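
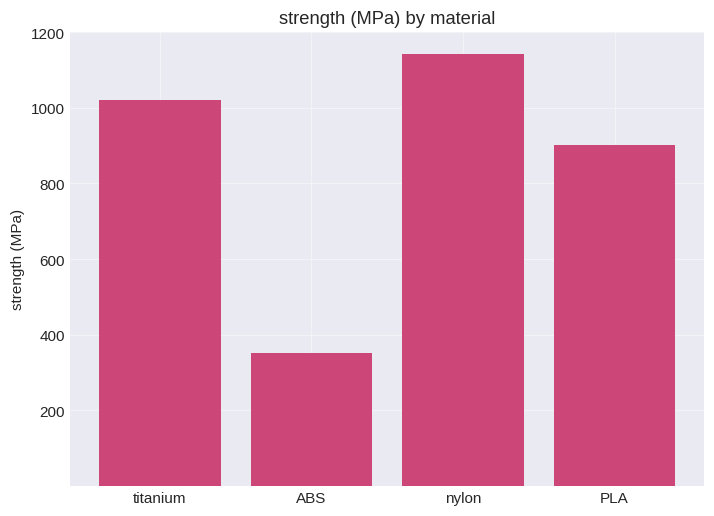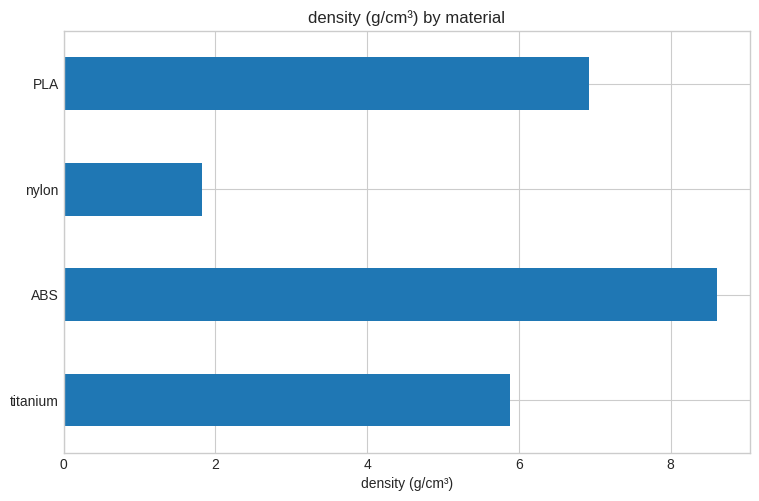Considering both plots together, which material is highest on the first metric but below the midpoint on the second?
nylon

Chart 2 median density (g/cm³) ≈ 6; below-median materials: titanium, nylon. Among those, nylon has the highest strength (MPa) (≈ 1200).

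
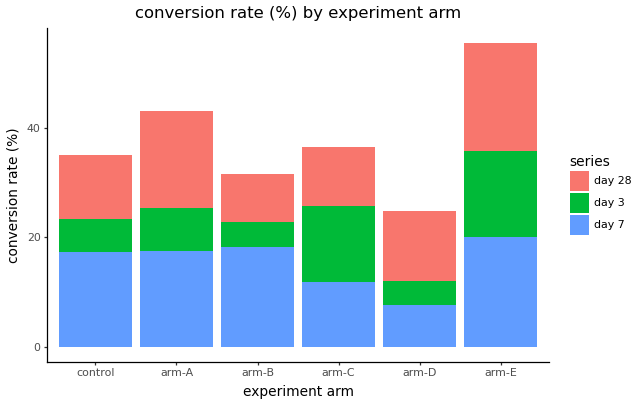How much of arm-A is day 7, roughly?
day 7 top ≈ 20, bottom ≈ 0; segment ≈ 20.

≈ 20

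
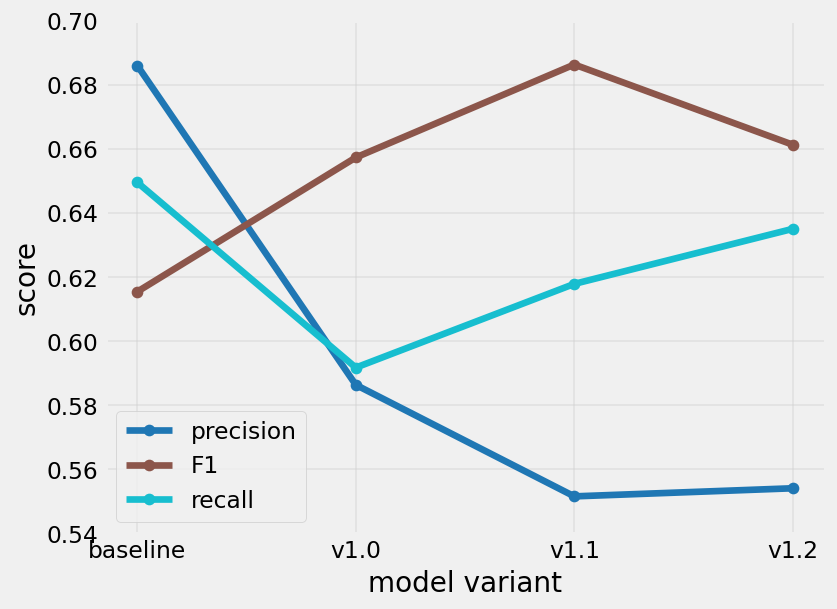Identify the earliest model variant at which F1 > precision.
v1.0

baseline: F1 ≈ 0.62 vs precision ≈ 0.68 (not yet); v1.0: F1 ≈ 0.66 vs precision ≈ 0.58 (first crossover).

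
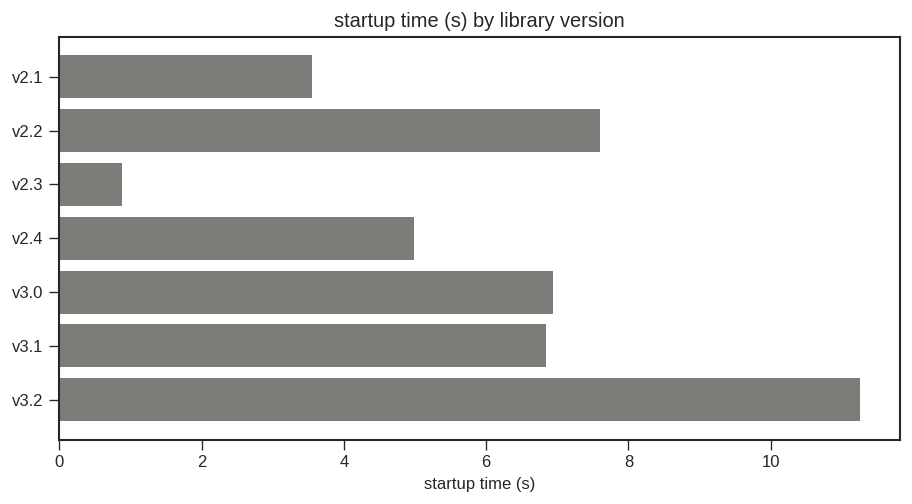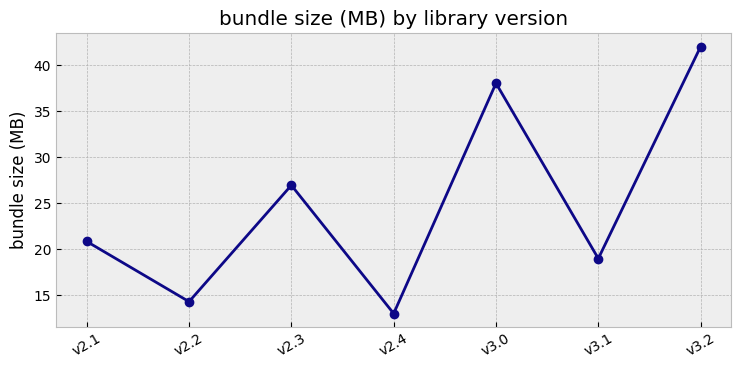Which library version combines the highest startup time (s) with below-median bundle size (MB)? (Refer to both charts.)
v2.2

Chart 2 median bundle size (MB) ≈ 20; below-median library versions: v2.2, v2.4, v3.1. Among those, v2.2 has the highest startup time (s) (≈ 8).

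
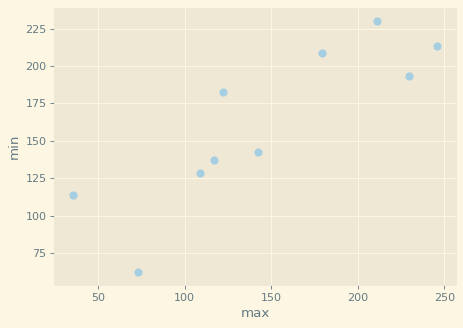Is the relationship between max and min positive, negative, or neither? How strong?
positive, strong

Points are positively correlated; strong (|r| ≈ 0.8).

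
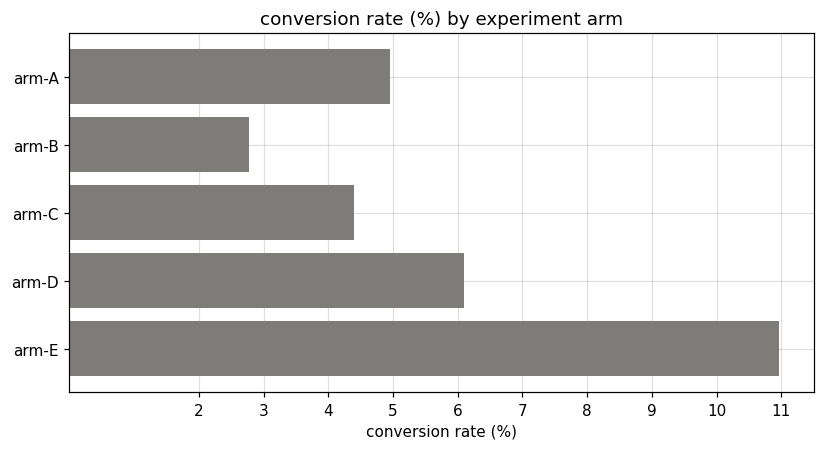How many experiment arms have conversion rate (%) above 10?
Above 10: arm-E.

1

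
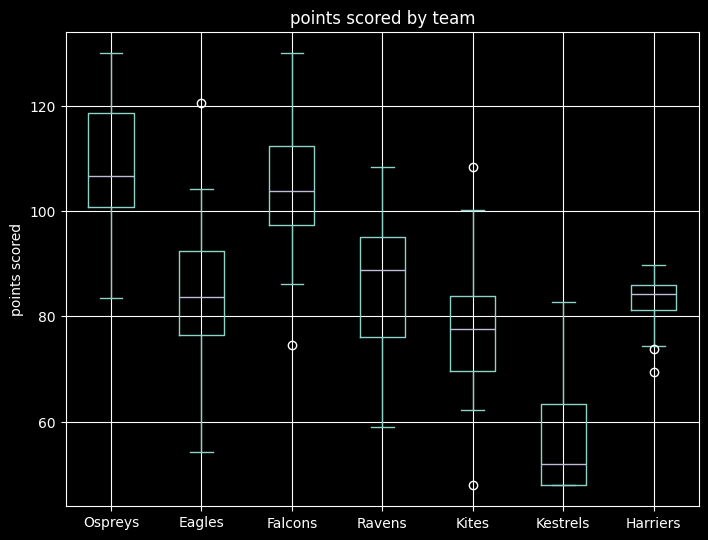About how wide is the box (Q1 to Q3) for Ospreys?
≈ 20

Q3 ≈ 120, Q1 ≈ 100; IQR ≈ 20.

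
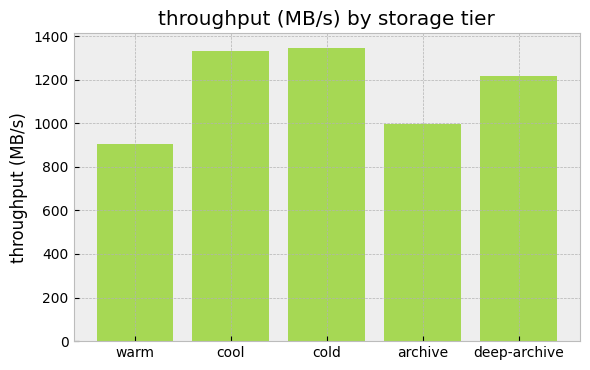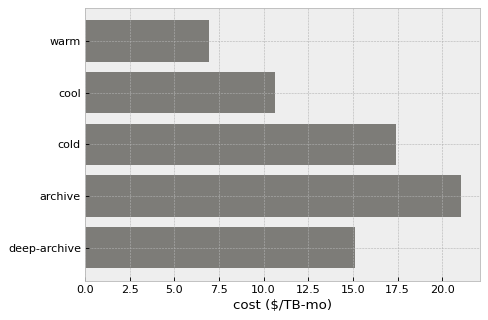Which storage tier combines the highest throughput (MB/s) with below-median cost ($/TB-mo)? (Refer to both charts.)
Chart 2 median cost ($/TB-mo) ≈ 16; below-median storage tiers: warm, cool. Among those, cool has the highest throughput (MB/s) (≈ 1400).

cool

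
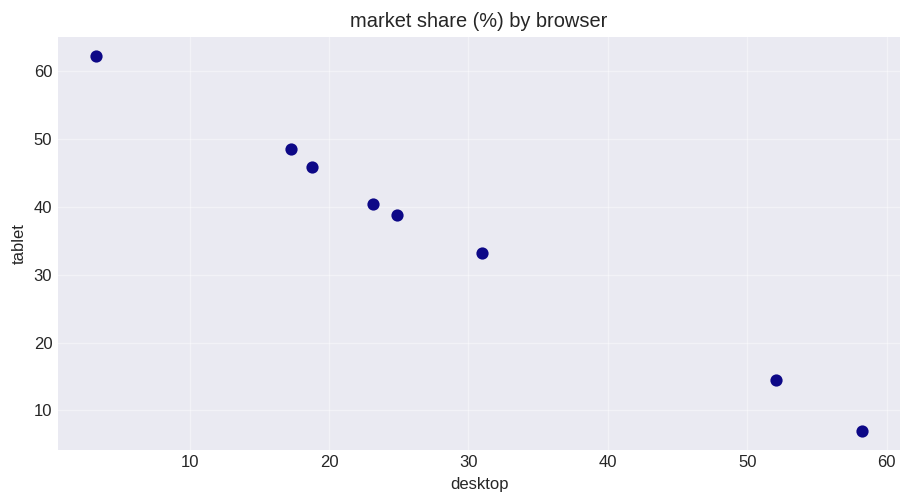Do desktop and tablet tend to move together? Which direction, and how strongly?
negative, strong

Points are negatively correlated; strong (|r| ≈ 1.0).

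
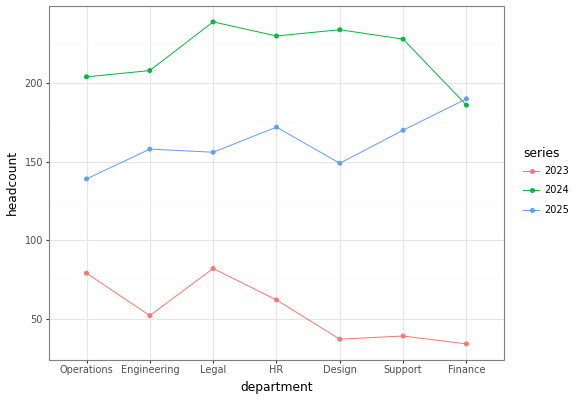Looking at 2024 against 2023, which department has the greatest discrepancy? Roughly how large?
Design, ≈ 200

Design: 2024 ≈ 240, 2023 ≈ 40 → gap ≈ 200. Next-largest (Support) is only ≈ 180.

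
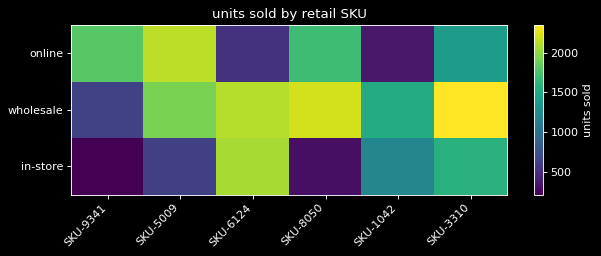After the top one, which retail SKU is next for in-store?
SKU-3310

Top 3 for in-store: SKU-6124 ≈ 2000, SKU-3310 ≈ 1600, SKU-1042 ≈ 1200.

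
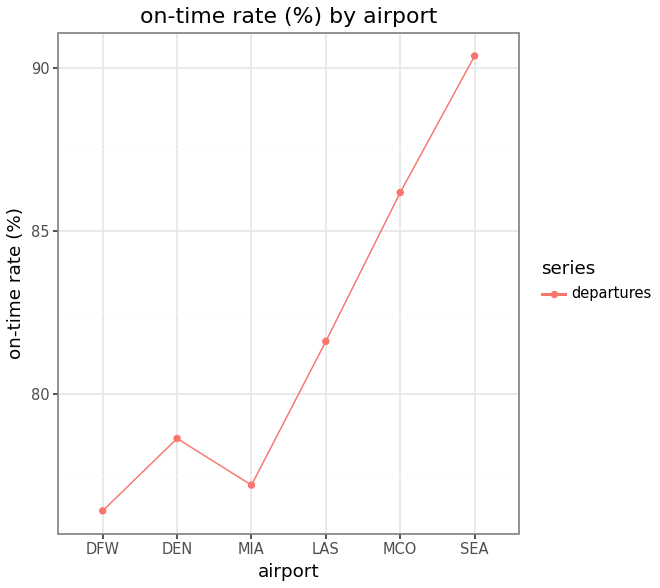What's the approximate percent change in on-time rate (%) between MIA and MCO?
MIA ≈ 78, MCO ≈ 86; (86 − 78) / 78 ≈ +10.3%.

≈ +10.3%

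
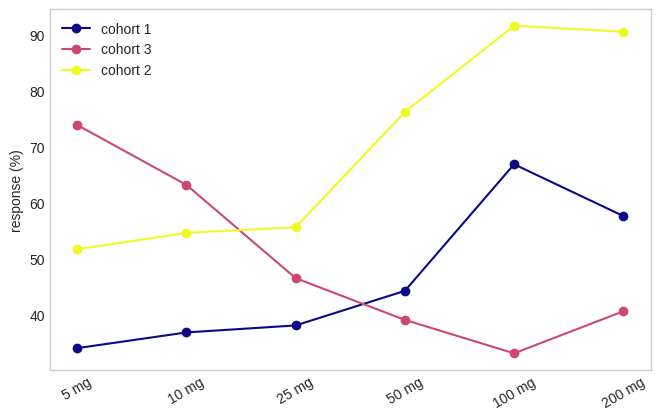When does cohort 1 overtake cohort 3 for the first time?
50 mg

25 mg: cohort 1 ≈ 40 vs cohort 3 ≈ 45 (not yet); 50 mg: cohort 1 ≈ 45 vs cohort 3 ≈ 40 (first crossover).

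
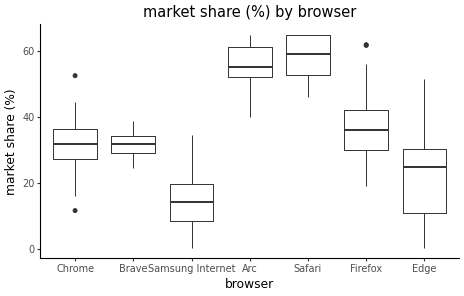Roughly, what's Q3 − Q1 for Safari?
Q3 ≈ 65, Q1 ≈ 55; IQR ≈ 10.

≈ 10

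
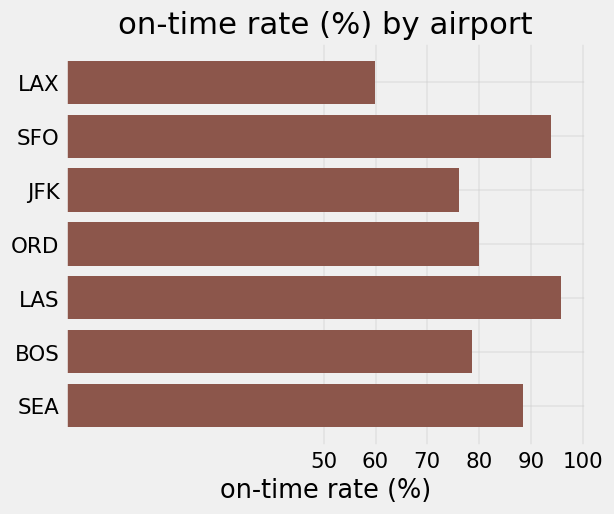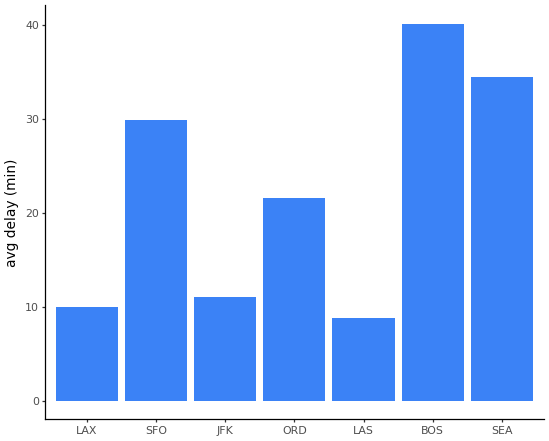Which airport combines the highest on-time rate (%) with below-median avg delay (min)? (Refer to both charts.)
Chart 2 median avg delay (min) ≈ 20; below-median airports: LAX, JFK, LAS. Among those, LAS has the highest on-time rate (%) (≈ 100).

LAS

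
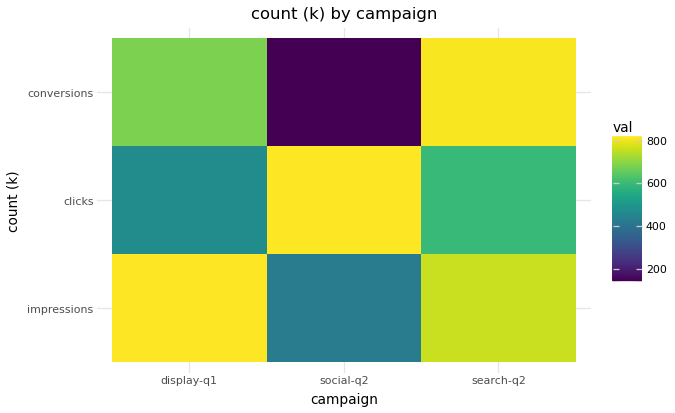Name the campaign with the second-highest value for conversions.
Top 3 for conversions: search-q2 ≈ 800, display-q1 ≈ 700, social-q2 ≈ 100.

display-q1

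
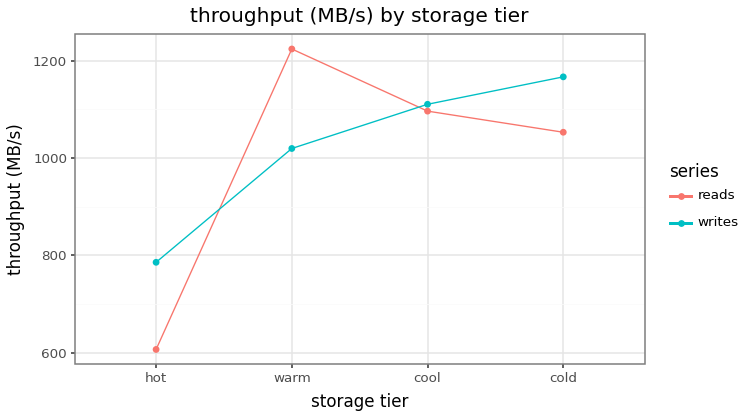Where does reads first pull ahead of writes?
warm

hot: reads ≈ 600 vs writes ≈ 800 (not yet); warm: reads ≈ 1200 vs writes ≈ 1000 (first crossover).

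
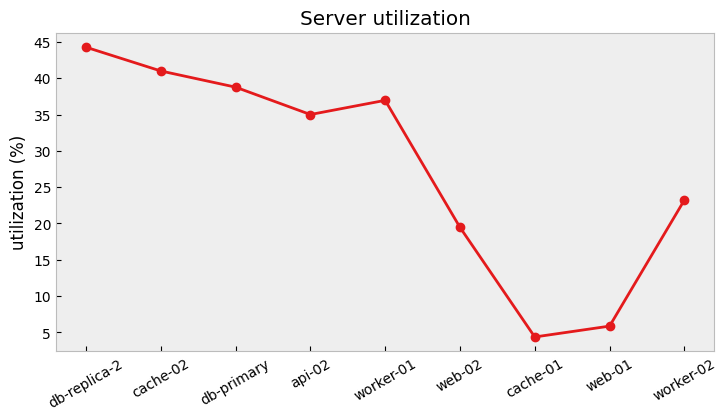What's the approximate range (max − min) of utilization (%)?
≈ 40

Max db-replica-2 ≈ 45, min cache-01 ≈ 5; range ≈ 40.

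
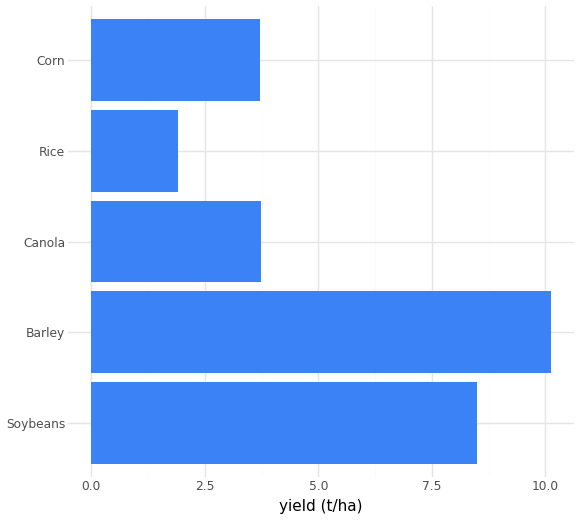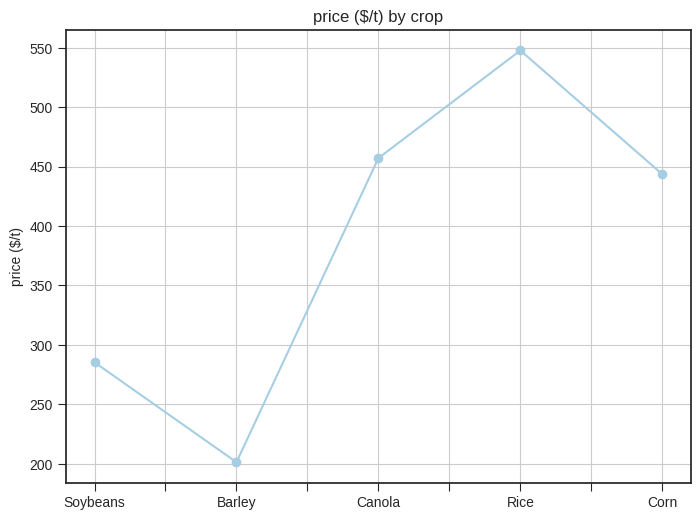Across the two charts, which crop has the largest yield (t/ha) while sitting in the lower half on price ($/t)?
Chart 2 median price ($/t) ≈ 400; below-median crops: Soybeans, Barley. Among those, Barley has the highest yield (t/ha) (≈ 10).

Barley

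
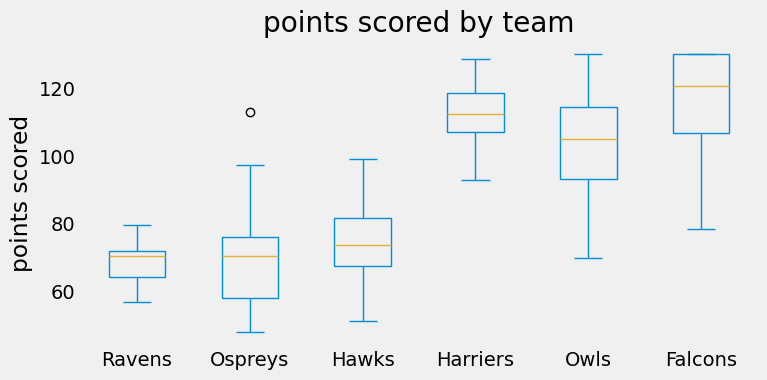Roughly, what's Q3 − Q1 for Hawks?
≈ 15

Q3 ≈ 80, Q1 ≈ 65; IQR ≈ 15.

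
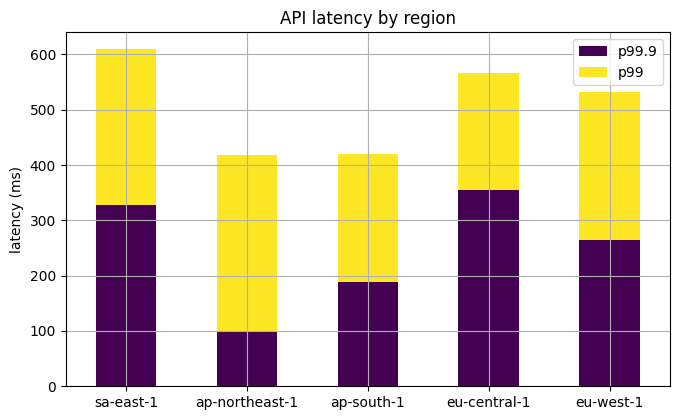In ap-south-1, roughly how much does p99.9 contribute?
p99.9 top ≈ 200, bottom ≈ 0; segment ≈ 200.

≈ 200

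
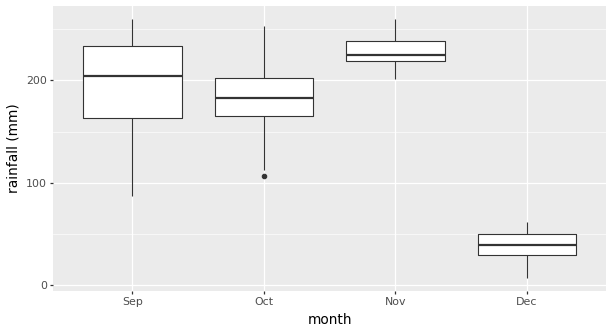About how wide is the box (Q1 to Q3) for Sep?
≈ 80

Q3 ≈ 240, Q1 ≈ 160; IQR ≈ 80.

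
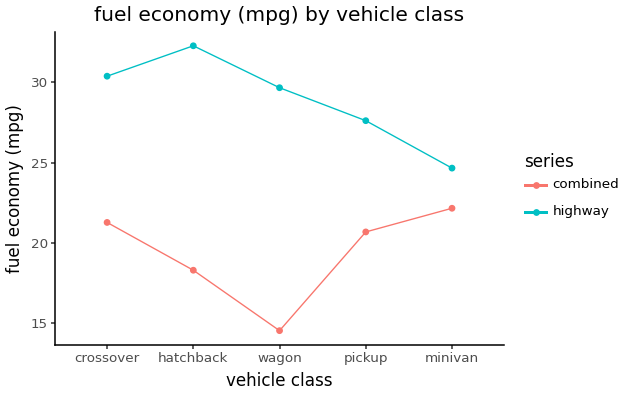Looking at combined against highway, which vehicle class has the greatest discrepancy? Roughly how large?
wagon, ≈ 16 mpg

wagon: combined ≈ 14, highway ≈ 30 → gap ≈ 16. Next-largest (hatchback) is only ≈ 14.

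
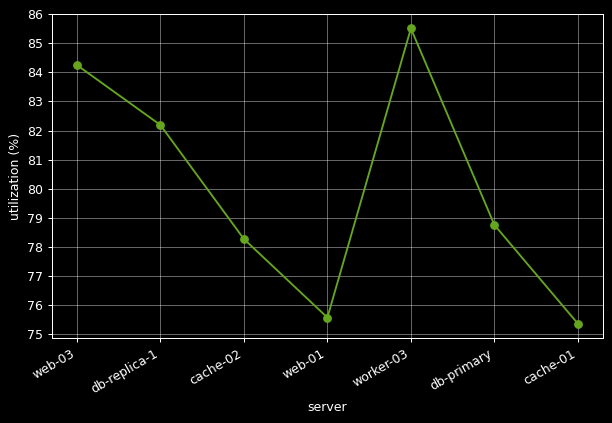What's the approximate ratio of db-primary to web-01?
≈ 1.04×

db-primary ≈ 79, web-01 ≈ 76; 79/76 ≈ 1.04.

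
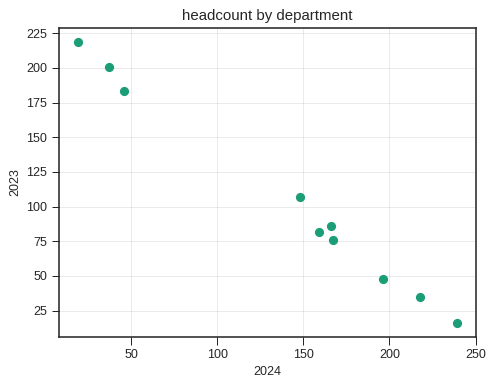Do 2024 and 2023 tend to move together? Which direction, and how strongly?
negative, strong

Points are negatively correlated; strong (|r| ≈ 1.0).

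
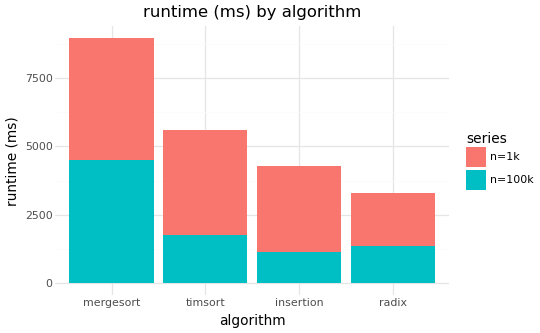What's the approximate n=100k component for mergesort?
n=100k top ≈ 5000, bottom ≈ 0; segment ≈ 5000.

≈ 5000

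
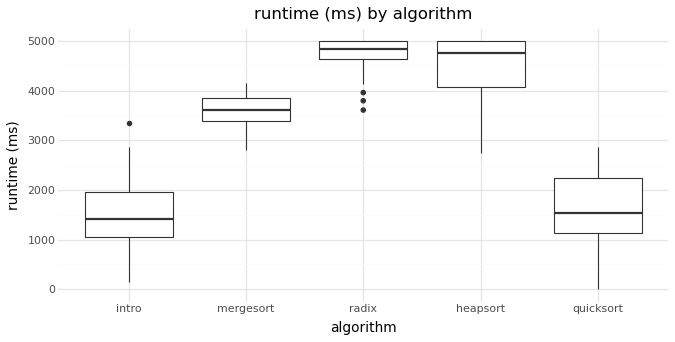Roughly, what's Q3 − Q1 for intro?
≈ 1000

Q3 ≈ 2000, Q1 ≈ 1000; IQR ≈ 1000.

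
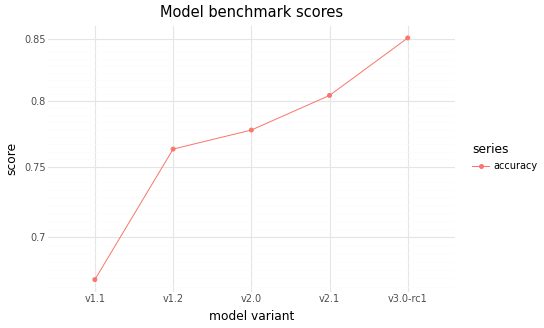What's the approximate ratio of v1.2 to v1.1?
v1.2 ≈ 0.76, v1.1 ≈ 0.68; 0.76/0.68 ≈ 1.12.

≈ 1.12×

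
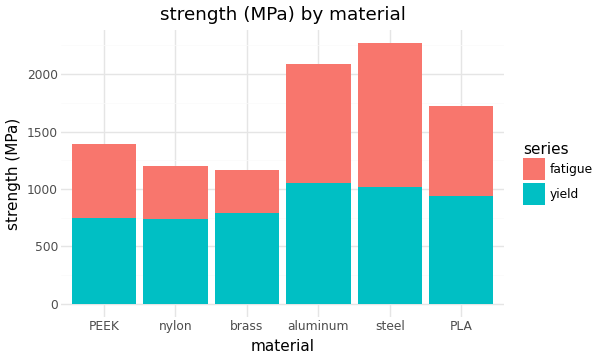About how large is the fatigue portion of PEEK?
fatigue top ≈ 1400, bottom ≈ 800; segment ≈ 600.

≈ 600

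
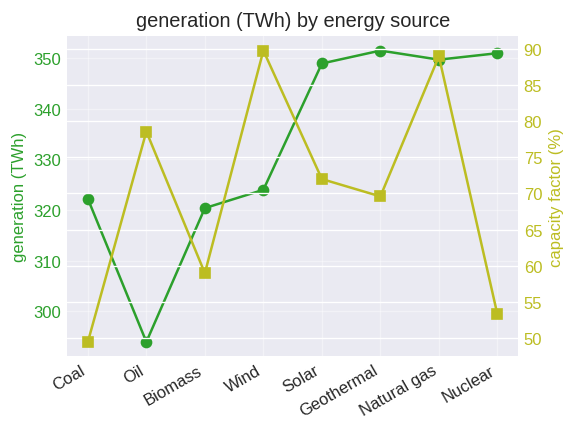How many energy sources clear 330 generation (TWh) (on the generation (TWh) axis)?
Above 330: Solar, Geothermal, Natural gas, Nuclear.

4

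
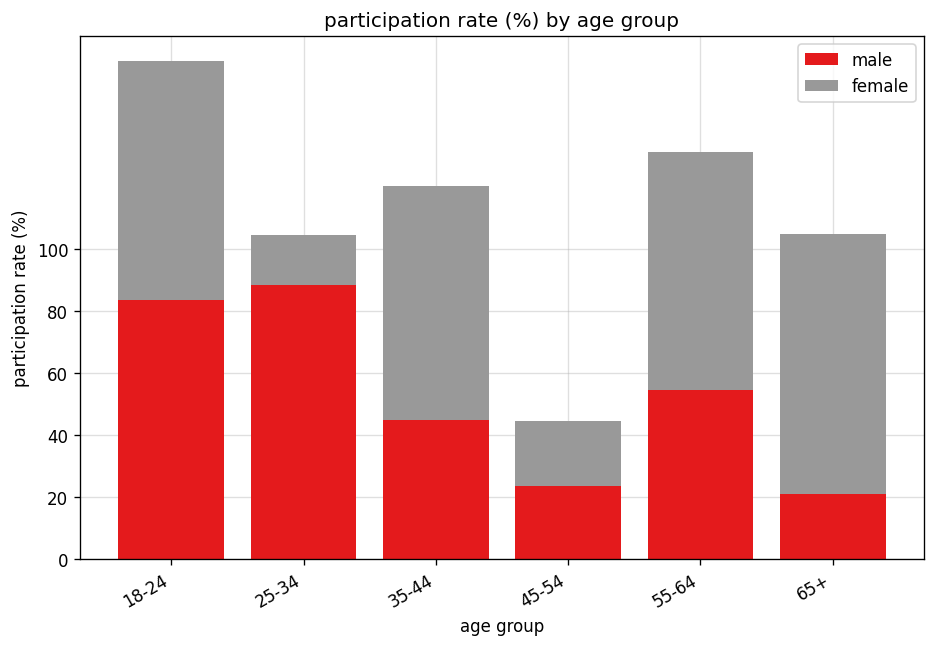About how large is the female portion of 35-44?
≈ 80

female top ≈ 120, bottom ≈ 40; segment ≈ 80.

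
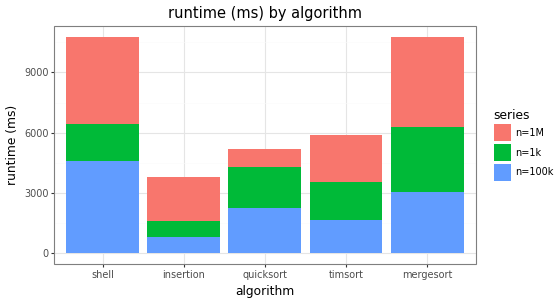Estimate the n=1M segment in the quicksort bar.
n=1M top ≈ 5000, bottom ≈ 4000; segment ≈ 1000.

≈ 1000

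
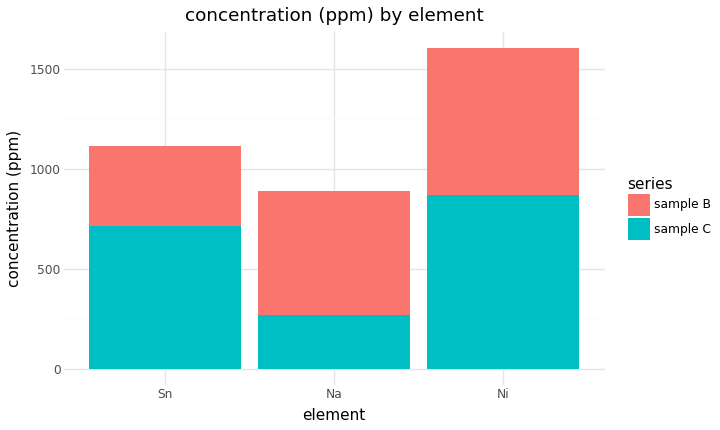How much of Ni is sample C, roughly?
sample C top ≈ 800, bottom ≈ 0; segment ≈ 800.

≈ 800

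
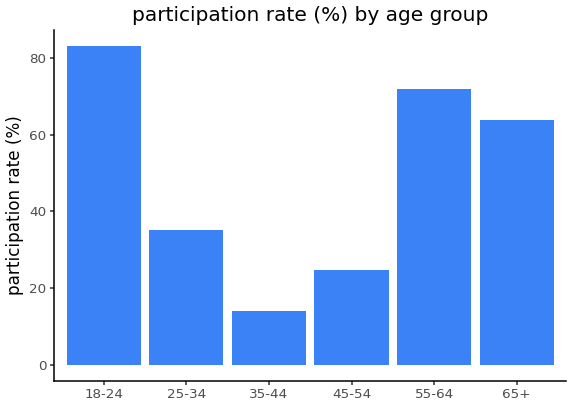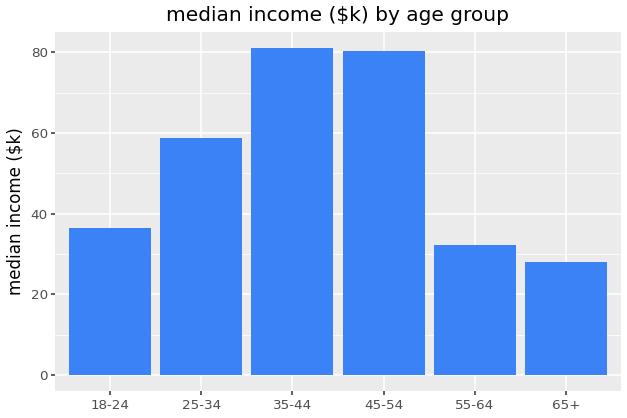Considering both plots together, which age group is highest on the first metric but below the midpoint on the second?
18-24

Chart 2 median median income ($k) ≈ 50; below-median age groups: 18-24, 55-64, 65+. Among those, 18-24 has the highest participation rate (%) (≈ 80).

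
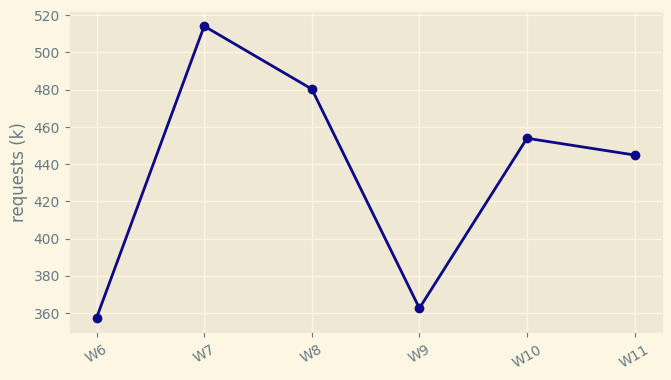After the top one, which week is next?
Top 3: W7 ≈ 520, W8 ≈ 480, W10 ≈ 460.

W8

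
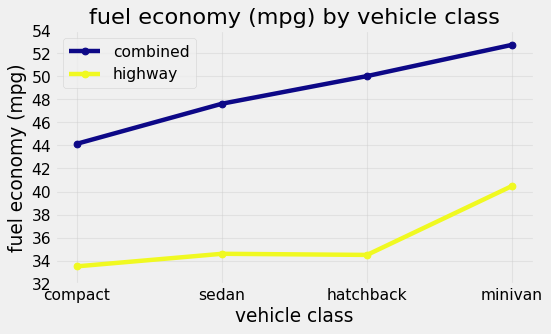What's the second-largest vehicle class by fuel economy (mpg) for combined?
Top 3 for combined: minivan ≈ 52, hatchback ≈ 50, sedan ≈ 48.

hatchback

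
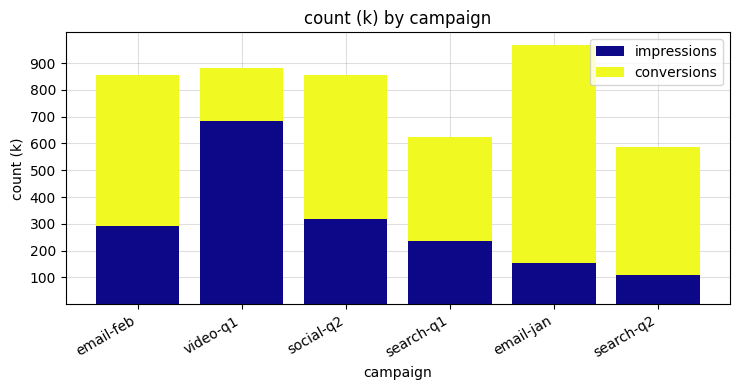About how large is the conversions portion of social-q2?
≈ 600

conversions top ≈ 900, bottom ≈ 300; segment ≈ 600.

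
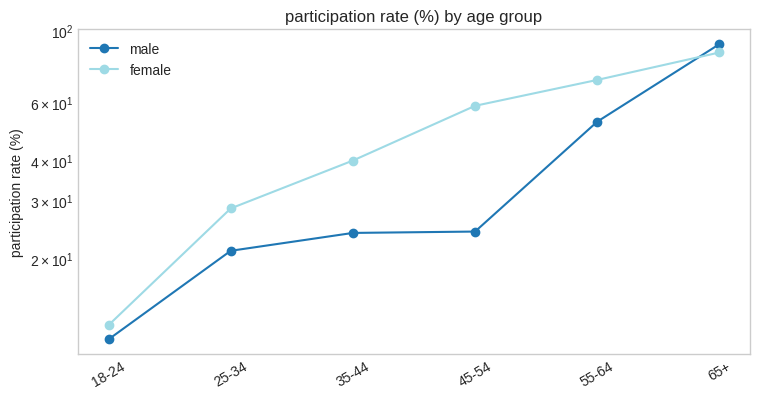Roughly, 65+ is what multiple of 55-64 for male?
≈ 1.8×

65+ ≈ 90, 55-64 ≈ 50; 90/50 ≈ 1.8.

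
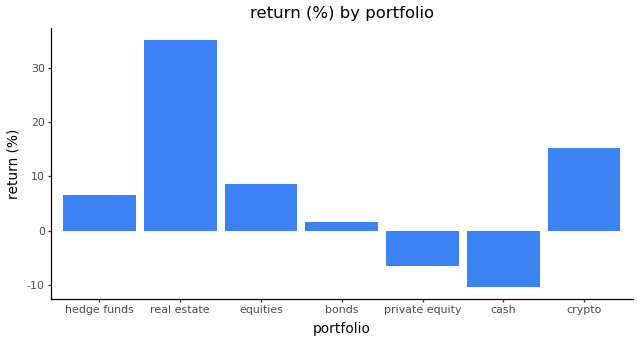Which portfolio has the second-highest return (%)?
Top 3: real estate ≈ 35, crypto ≈ 15, equities ≈ 10.

crypto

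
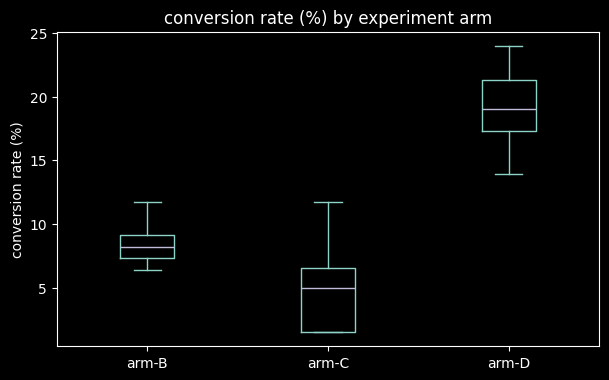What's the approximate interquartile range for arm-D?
Q3 ≈ 22, Q1 ≈ 18; IQR ≈ 4.

≈ 4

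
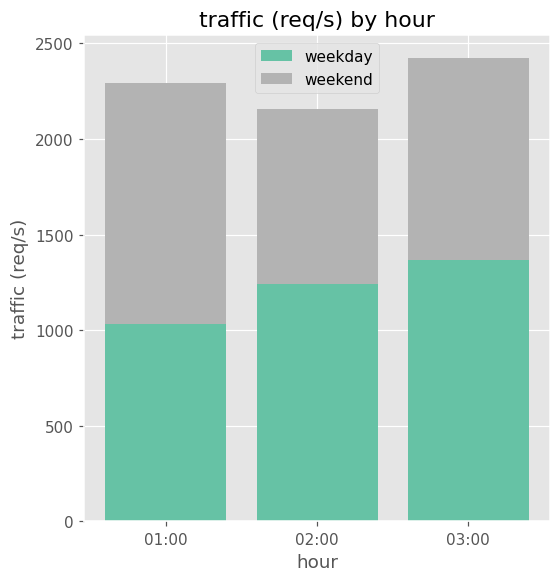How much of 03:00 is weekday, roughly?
≈ 1500

weekday top ≈ 1500, bottom ≈ 0; segment ≈ 1500.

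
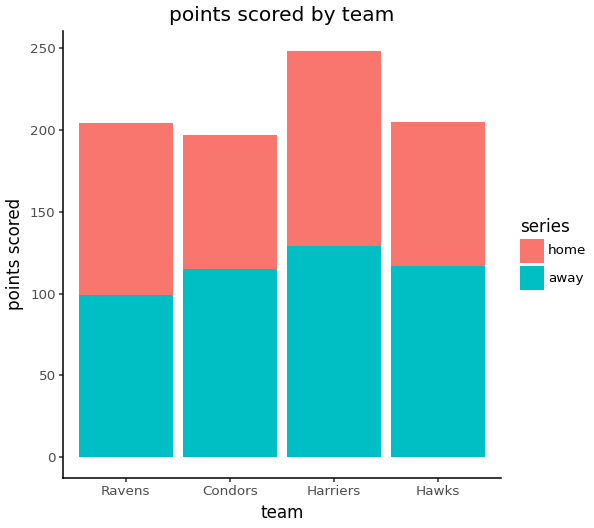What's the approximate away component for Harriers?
away top ≈ 125, bottom ≈ 0; segment ≈ 125.

≈ 125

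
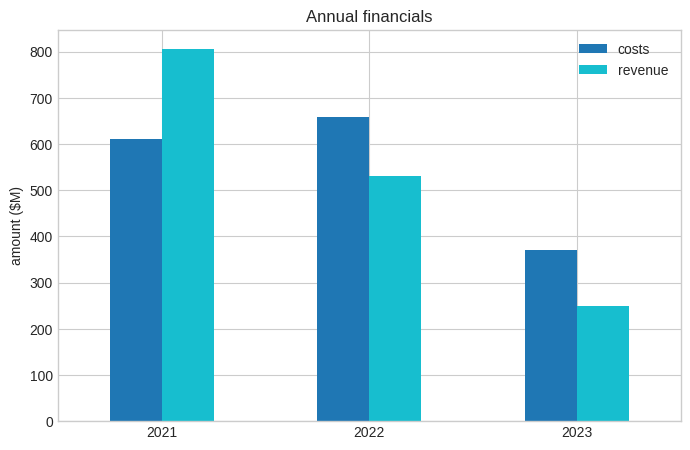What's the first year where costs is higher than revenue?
2021: costs ≈ 600 vs revenue ≈ 800 (not yet); 2022: costs ≈ 700 vs revenue ≈ 500 (first crossover).

2022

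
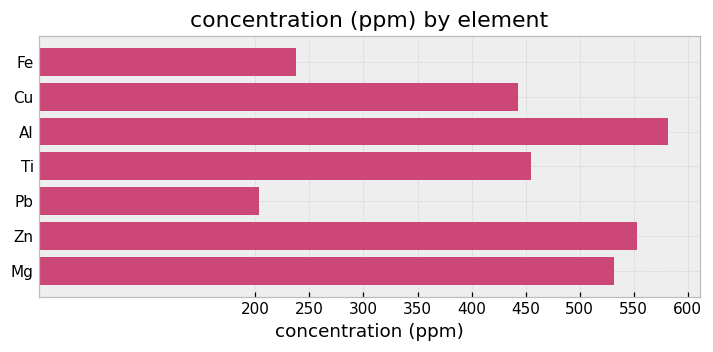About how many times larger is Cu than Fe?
≈ 1.8×

Cu ≈ 450, Fe ≈ 250; 450/250 ≈ 1.8.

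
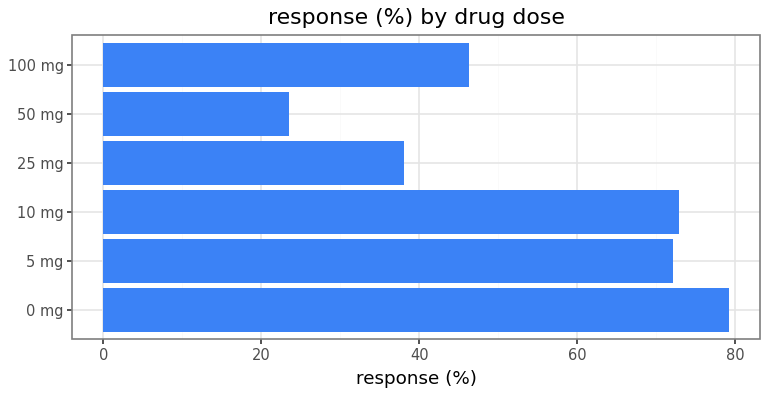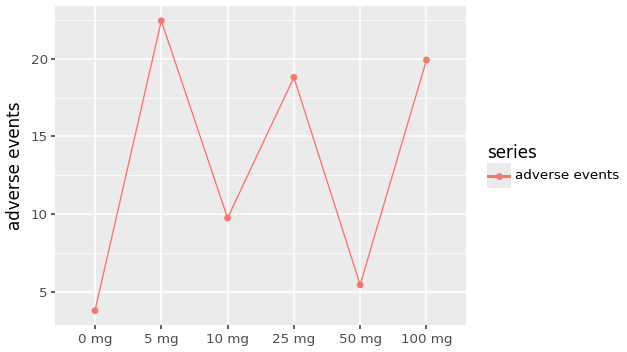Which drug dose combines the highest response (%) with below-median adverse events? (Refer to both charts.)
Chart 2 median adverse events ≈ 15; below-median drug doses: 0 mg, 10 mg, 50 mg. Among those, 0 mg has the highest response (%) (≈ 80).

0 mg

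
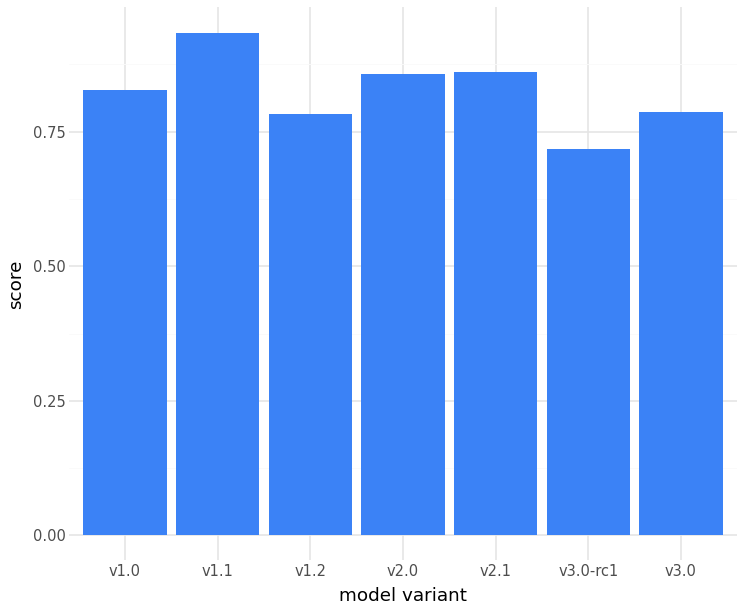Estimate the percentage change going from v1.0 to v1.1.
≈ +12.5%

v1.0 ≈ 0.8, v1.1 ≈ 0.9; (0.9 − 0.8) / 0.8 ≈ +12.5%.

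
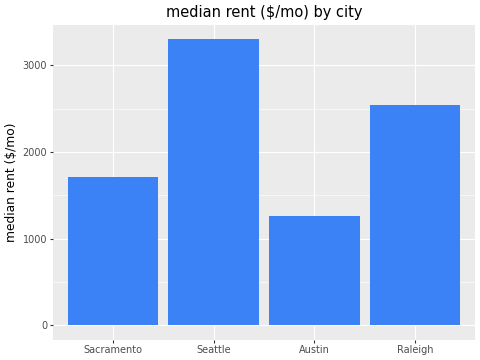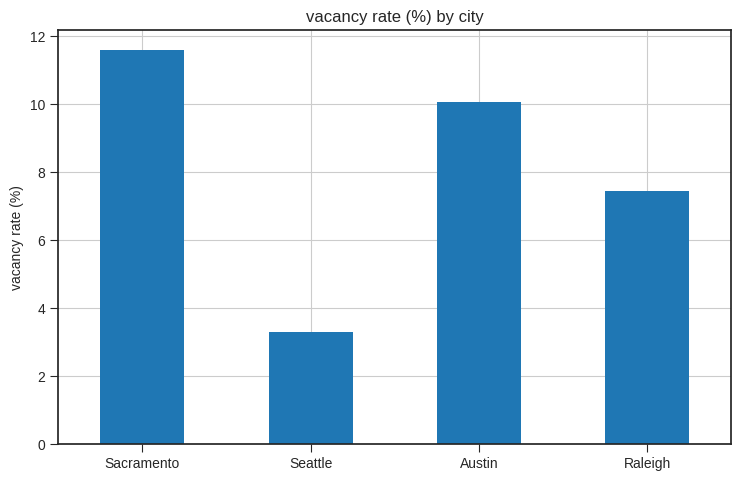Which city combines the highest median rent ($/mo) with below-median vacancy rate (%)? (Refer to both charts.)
Seattle

Chart 2 median vacancy rate (%) ≈ 8; below-median cities: Seattle, Raleigh. Among those, Seattle has the highest median rent ($/mo) (≈ 3500).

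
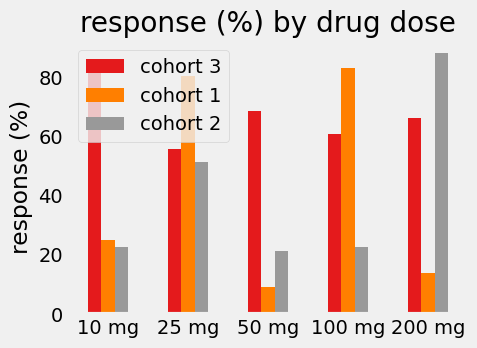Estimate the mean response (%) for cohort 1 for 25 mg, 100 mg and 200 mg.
≈ 57

(80 + 80 + 10) / 3 ≈ 57.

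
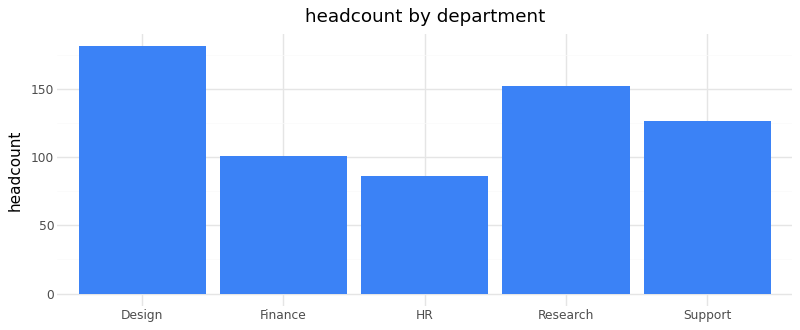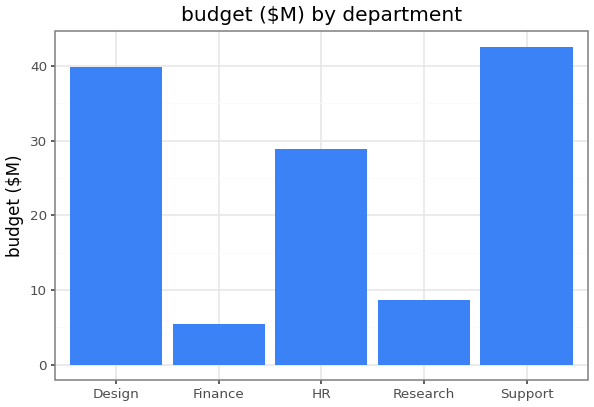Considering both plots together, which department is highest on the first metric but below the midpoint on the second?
Chart 2 median budget ($M) ≈ 30; below-median departments: Finance, Research. Among those, Research has the highest headcount (≈ 160).

Research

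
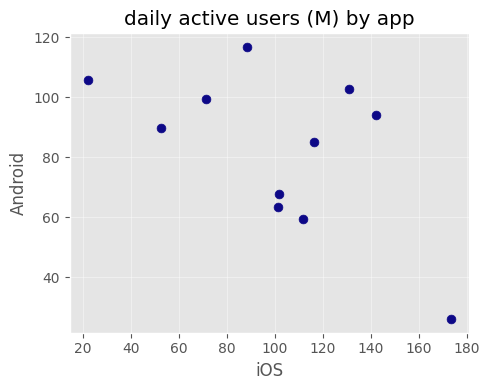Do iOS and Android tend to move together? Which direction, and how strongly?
negative, moderate

Points are negatively correlated; moderate (|r| ≈ 0.6).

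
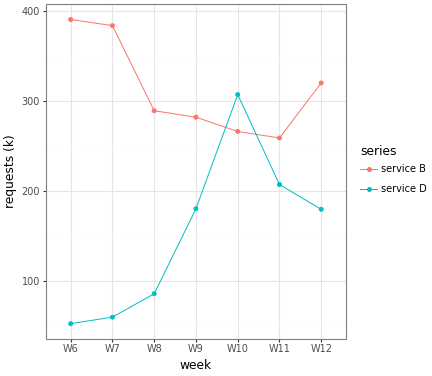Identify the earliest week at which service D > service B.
W10

W9: service D ≈ 200 vs service B ≈ 300 (not yet); W10: service D ≈ 300 vs service B ≈ 250 (first crossover).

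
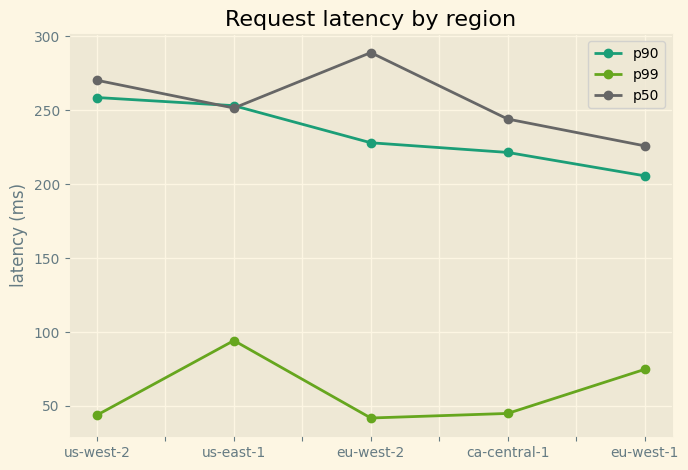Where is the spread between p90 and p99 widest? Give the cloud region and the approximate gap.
us-west-2, ≈ 200 ms

us-west-2: p90 ≈ 250, p99 ≈ 50 → gap ≈ 200. Next-largest (eu-west-2) is only ≈ 175.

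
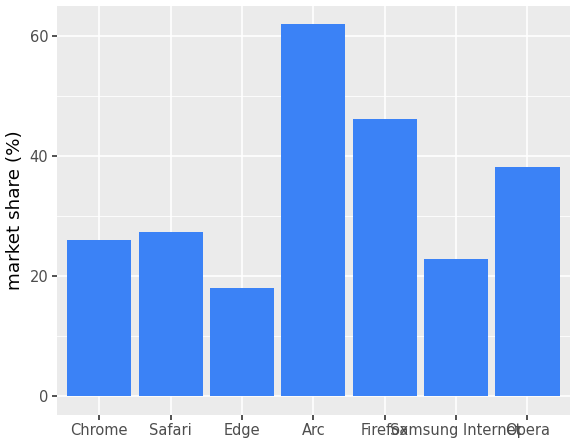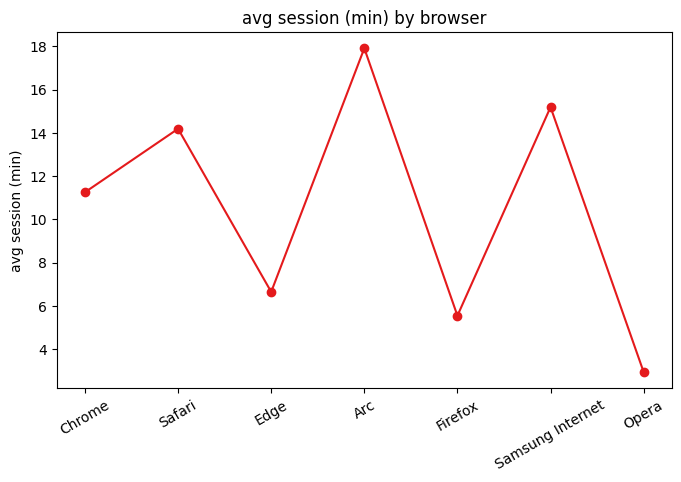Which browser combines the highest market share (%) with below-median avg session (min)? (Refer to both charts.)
Firefox

Chart 2 median avg session (min) ≈ 12; below-median browsers: Edge, Firefox, Opera. Among those, Firefox has the highest market share (%) (≈ 50).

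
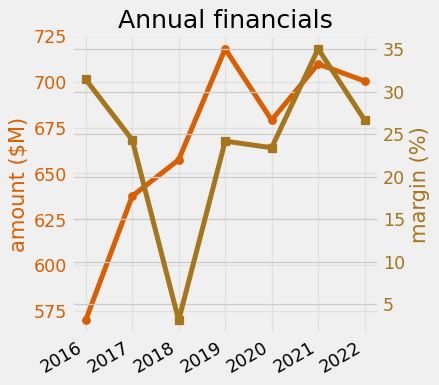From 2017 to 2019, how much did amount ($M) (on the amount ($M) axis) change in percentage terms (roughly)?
2017 ≈ 640, 2019 ≈ 720; (720 − 640) / 640 ≈ +12.5%.

≈ +12.5%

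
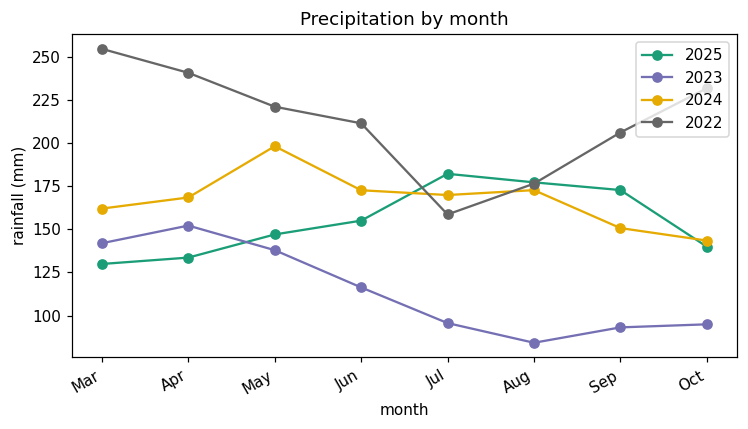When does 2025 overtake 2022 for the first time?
Jun: 2025 ≈ 160 vs 2022 ≈ 220 (not yet); Jul: 2025 ≈ 180 vs 2022 ≈ 160 (first crossover).

Jul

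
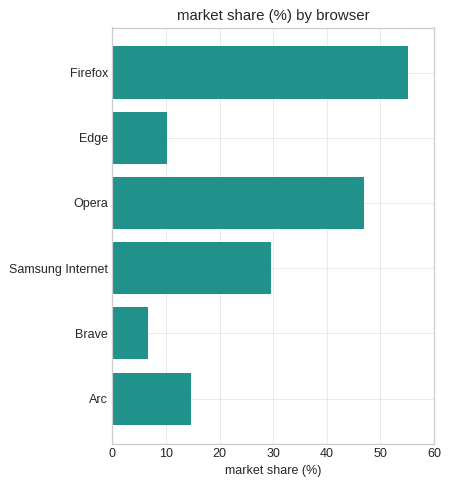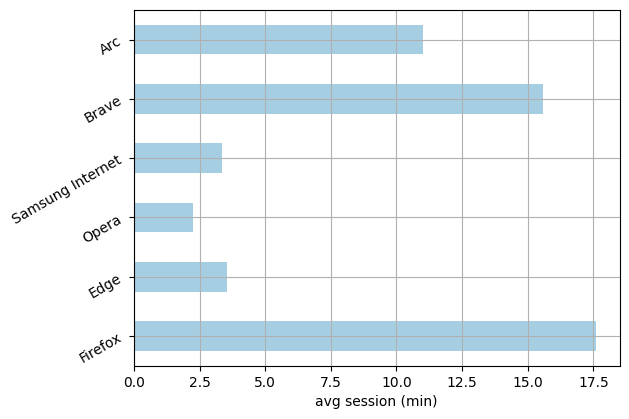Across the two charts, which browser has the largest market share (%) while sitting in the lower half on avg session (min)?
Chart 2 median avg session (min) ≈ 8; below-median browsers: Edge, Opera, Samsung Internet. Among those, Opera has the highest market share (%) (≈ 50).

Opera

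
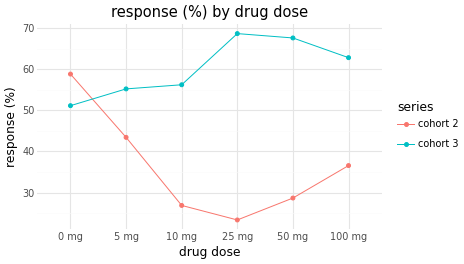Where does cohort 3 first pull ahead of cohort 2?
0 mg: cohort 3 ≈ 50 vs cohort 2 ≈ 60 (not yet); 5 mg: cohort 3 ≈ 55 vs cohort 2 ≈ 45 (first crossover).

5 mg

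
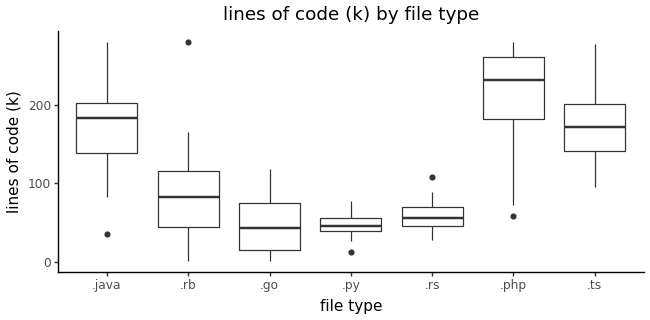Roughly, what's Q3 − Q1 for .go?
≈ 60

Q3 ≈ 80, Q1 ≈ 20; IQR ≈ 60.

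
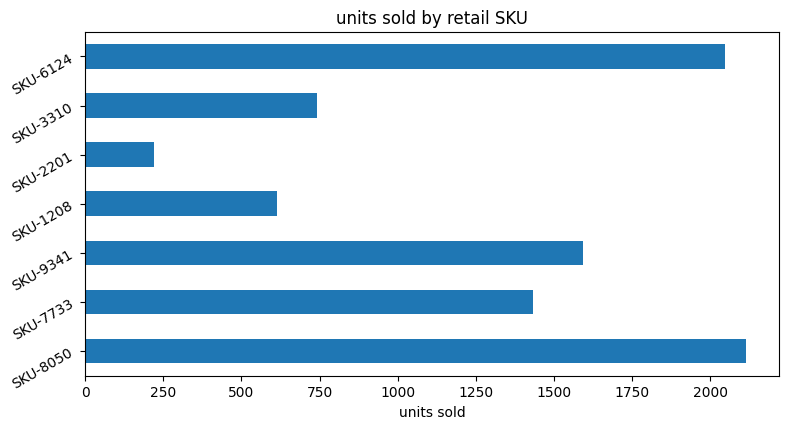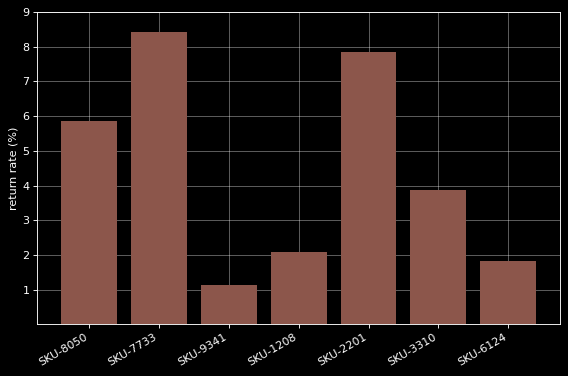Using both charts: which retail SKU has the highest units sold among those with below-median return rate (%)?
SKU-6124

Chart 2 median return rate (%) ≈ 4; below-median retail SKUs: SKU-9341, SKU-1208, SKU-6124. Among those, SKU-6124 has the highest units sold (≈ 2000).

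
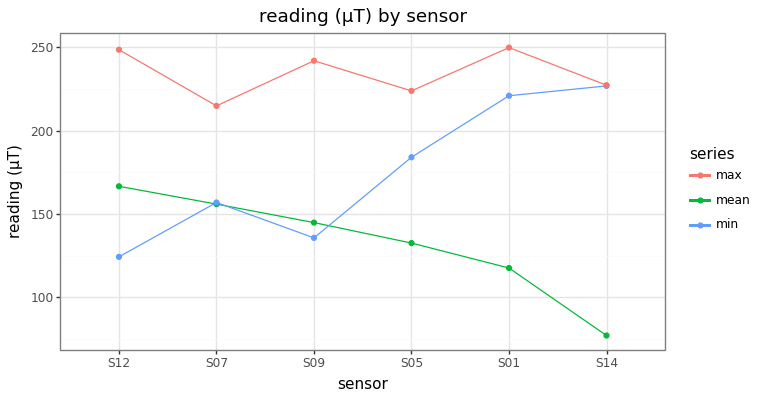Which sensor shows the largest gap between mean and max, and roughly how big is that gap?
S14, ≈ 140 µT

S14: mean ≈ 80, max ≈ 220 → gap ≈ 140. Next-largest (S01) is only ≈ 120.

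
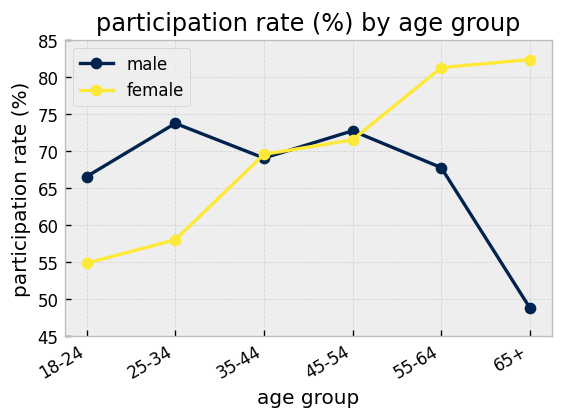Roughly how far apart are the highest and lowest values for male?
Max 25-34 ≈ 75, min 65+ ≈ 50; range ≈ 25.

≈ 25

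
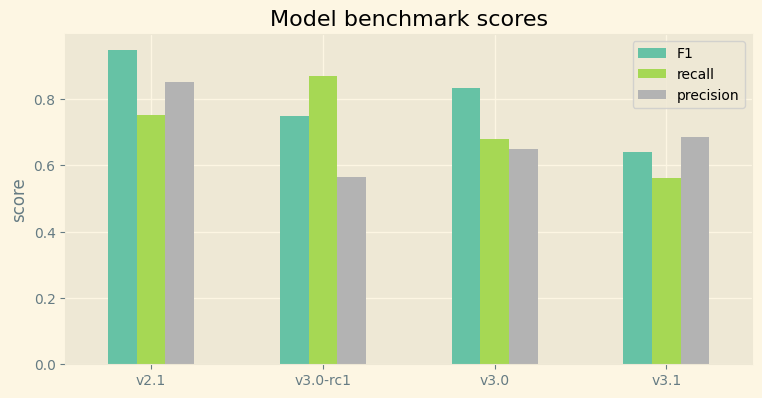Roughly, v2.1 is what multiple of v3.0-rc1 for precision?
v2.1 ≈ 0.9, v3.0-rc1 ≈ 0.6; 0.9/0.6 ≈ 1.5.

≈ 1.5×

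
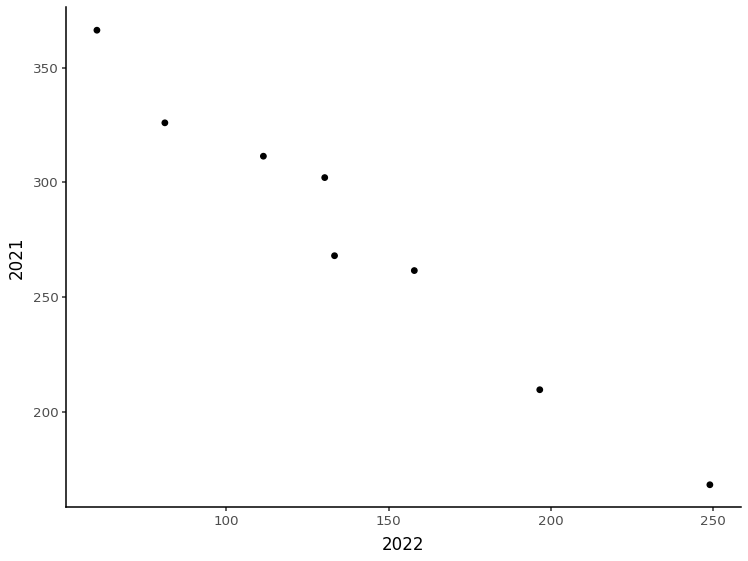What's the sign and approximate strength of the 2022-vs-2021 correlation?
negative, strong

Points are negatively correlated; strong (|r| ≈ 1.0).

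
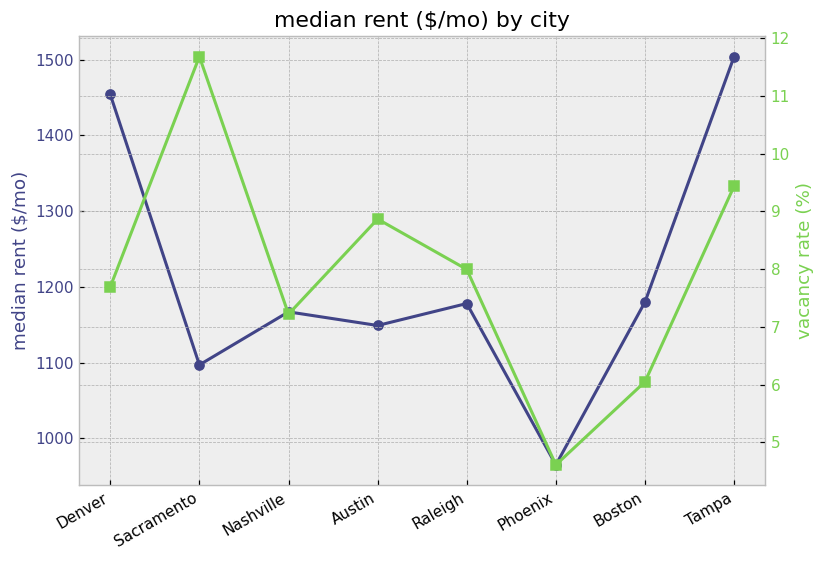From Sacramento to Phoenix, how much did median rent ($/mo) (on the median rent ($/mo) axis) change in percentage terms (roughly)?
≈ -13.6%

Sacramento ≈ 1100, Phoenix ≈ 950; (950 − 1100) / 1100 ≈ -13.6%.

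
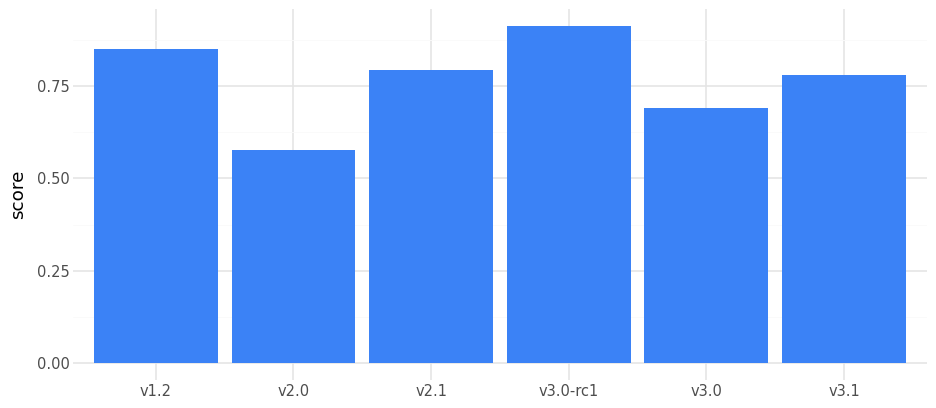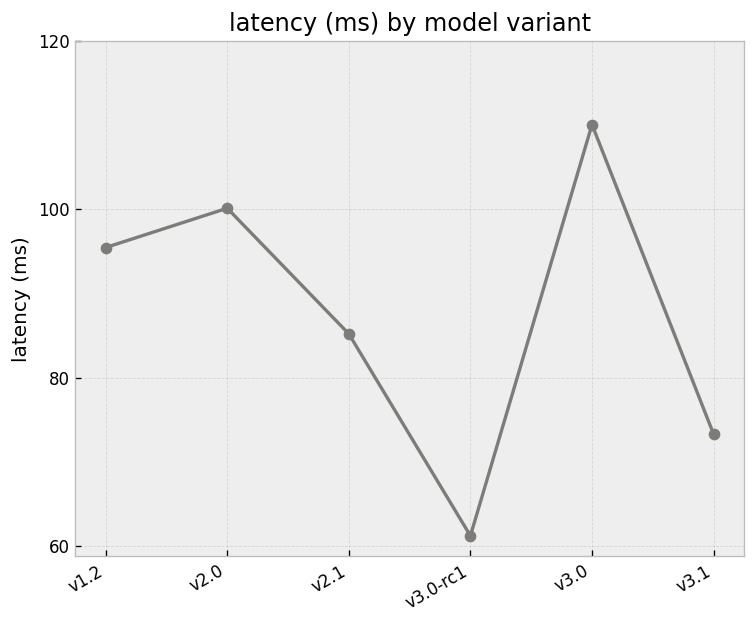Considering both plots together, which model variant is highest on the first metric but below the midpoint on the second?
Chart 2 median latency (ms) ≈ 100; below-median model variants: v2.1, v3.0-rc1, v3.1. Among those, v3.0-rc1 has the highest score (≈ 0.9).

v3.0-rc1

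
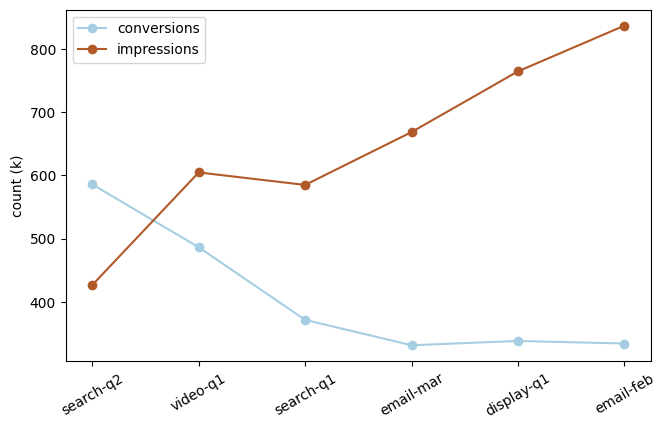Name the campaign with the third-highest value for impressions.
email-mar

Top 4 for impressions: email-feb ≈ 850, display-q1 ≈ 750, email-mar ≈ 650, video-q1 ≈ 600.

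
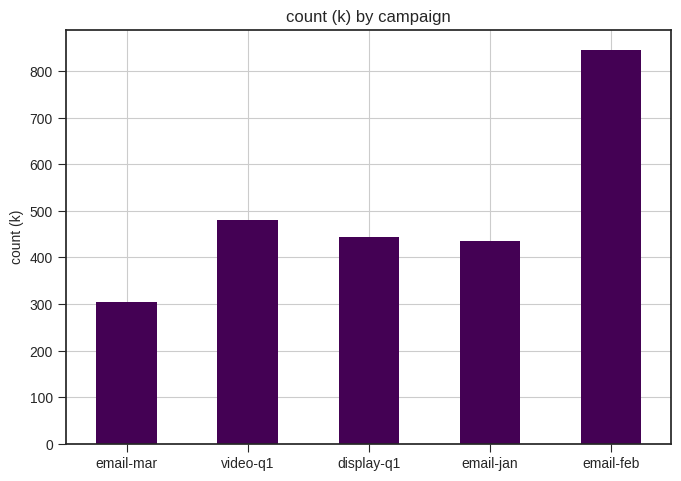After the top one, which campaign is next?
Top 3: email-feb ≈ 800, video-q1 ≈ 500, display-q1 ≈ 400.

video-q1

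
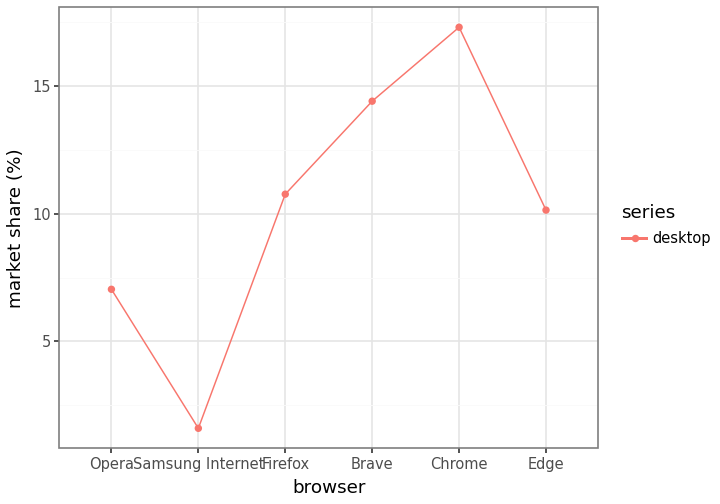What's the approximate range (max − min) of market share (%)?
Max Chrome ≈ 18, min Samsung Internet ≈ 2; range ≈ 16.

≈ 16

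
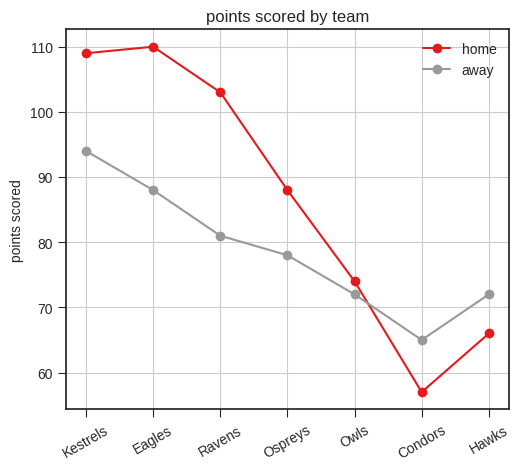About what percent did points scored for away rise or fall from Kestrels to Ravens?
Kestrels ≈ 95, Ravens ≈ 80; (80 − 95) / 95 ≈ -15.8%.

≈ -15.8%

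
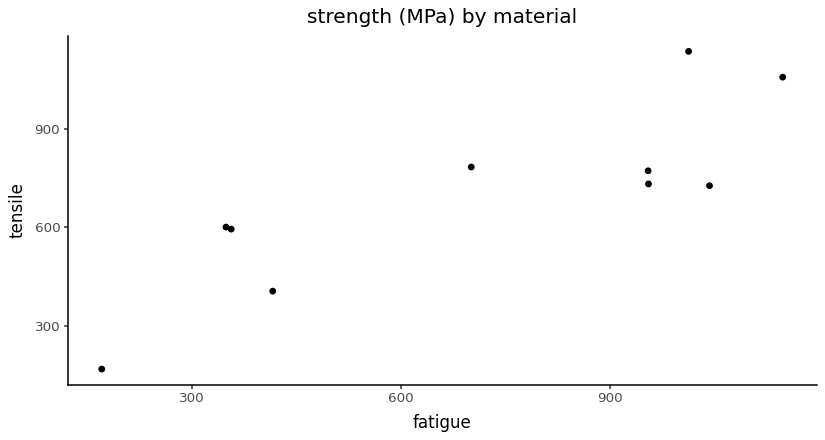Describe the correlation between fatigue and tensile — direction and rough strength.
positive, strong

Points are positively correlated; strong (|r| ≈ 0.8).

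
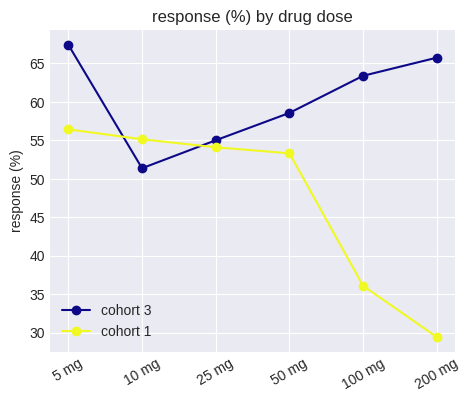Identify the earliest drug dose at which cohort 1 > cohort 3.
5 mg: cohort 1 ≈ 55 vs cohort 3 ≈ 65 (not yet); 10 mg: cohort 1 ≈ 55 vs cohort 3 ≈ 50 (first crossover).

10 mg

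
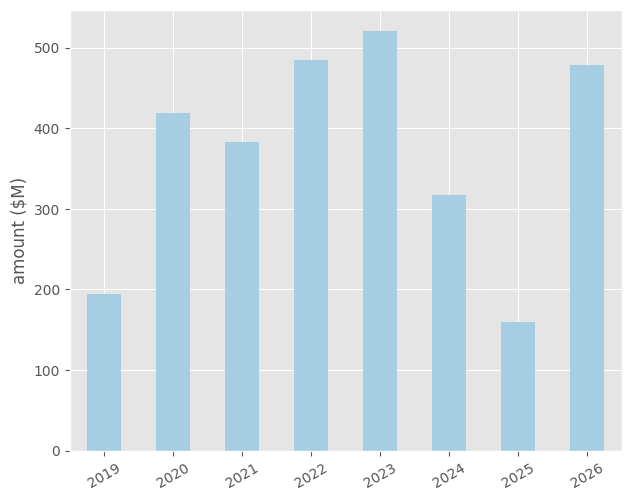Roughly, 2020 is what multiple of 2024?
≈ 1.33×

2020 ≈ 400, 2024 ≈ 300; 400/300 ≈ 1.33.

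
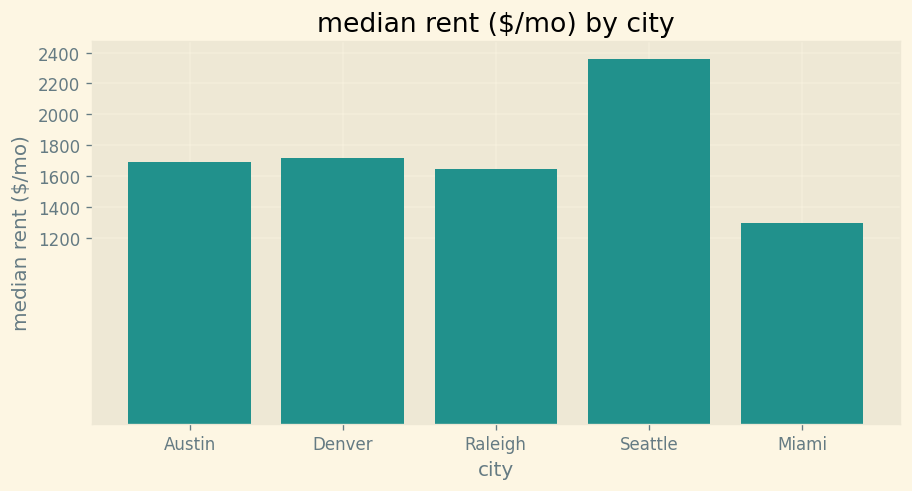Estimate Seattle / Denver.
Seattle ≈ 2400, Denver ≈ 1800; 2400/1800 ≈ 1.33.

≈ 1.33×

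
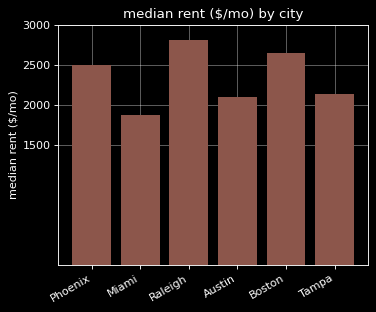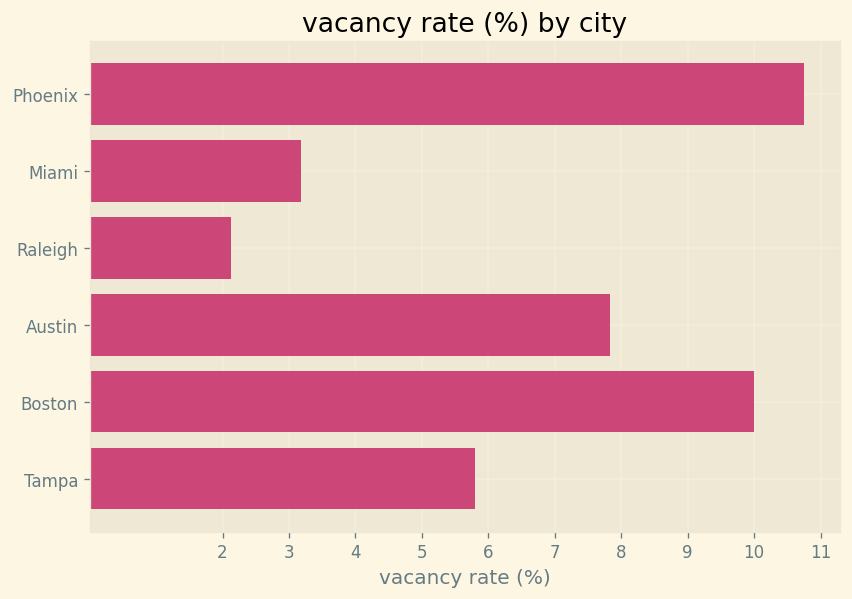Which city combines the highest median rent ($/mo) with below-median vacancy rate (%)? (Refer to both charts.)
Chart 2 median vacancy rate (%) ≈ 7; below-median cities: Miami, Raleigh, Tampa. Among those, Raleigh has the highest median rent ($/mo) (≈ 3000).

Raleigh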